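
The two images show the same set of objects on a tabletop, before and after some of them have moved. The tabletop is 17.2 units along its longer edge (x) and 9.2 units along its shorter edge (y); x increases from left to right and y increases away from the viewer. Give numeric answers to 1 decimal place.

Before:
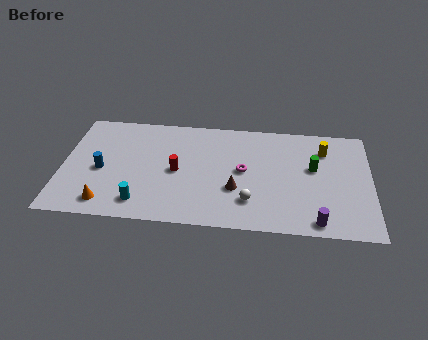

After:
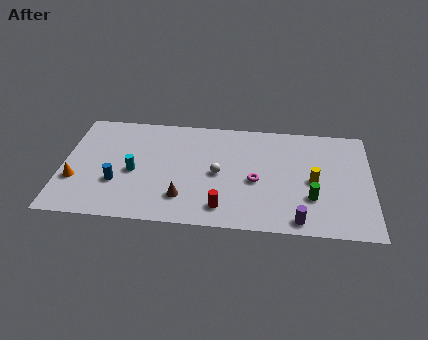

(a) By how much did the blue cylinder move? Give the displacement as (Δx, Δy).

(0.9, -1.0)

The blue cylinder was at about (2.2, 4.1) and moved to about (3.1, 3.1).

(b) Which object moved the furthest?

the red cylinder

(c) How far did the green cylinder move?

2.5

The green cylinder was near (14.0, 5.4) before and (13.9, 2.9) after, so it travelled √(0.1² + 2.5²) ≈ 2.5 units.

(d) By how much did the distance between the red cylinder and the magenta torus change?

-0.7

They were about 3.7 units apart before and 3.0 after — 0.7 units closer together.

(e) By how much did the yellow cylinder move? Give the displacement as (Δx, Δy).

(-0.6, -2.7)

From the two frames, the yellow cylinder sits at roughly (14.6, 7.0) before and (14.0, 4.3) after.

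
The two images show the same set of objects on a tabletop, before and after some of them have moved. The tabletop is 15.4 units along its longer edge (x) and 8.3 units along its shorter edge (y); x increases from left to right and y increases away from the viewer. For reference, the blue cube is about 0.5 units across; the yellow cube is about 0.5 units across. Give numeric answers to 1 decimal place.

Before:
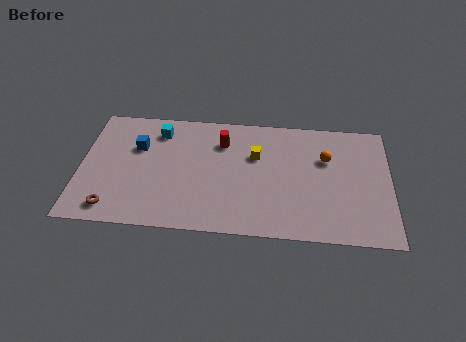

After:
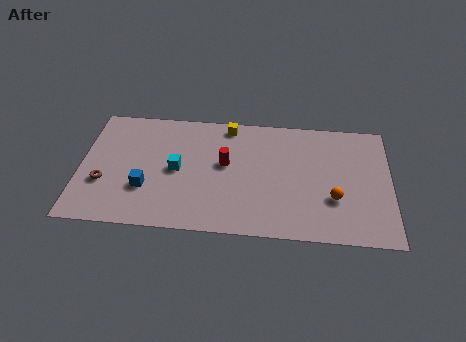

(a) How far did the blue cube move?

2.8

The blue cube was near (2.8, 5.5) before and (3.3, 2.7) after, so it travelled √(0.5² + 2.8²) ≈ 2.8 units.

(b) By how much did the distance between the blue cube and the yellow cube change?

+0.3

Before: roughly 5.9 units apart; after: 6.2. That's 0.3 units further apart.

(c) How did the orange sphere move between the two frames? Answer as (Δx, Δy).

(0.4, -2.7)

The orange sphere was at about (12.2, 5.5) and moved to about (12.6, 2.8).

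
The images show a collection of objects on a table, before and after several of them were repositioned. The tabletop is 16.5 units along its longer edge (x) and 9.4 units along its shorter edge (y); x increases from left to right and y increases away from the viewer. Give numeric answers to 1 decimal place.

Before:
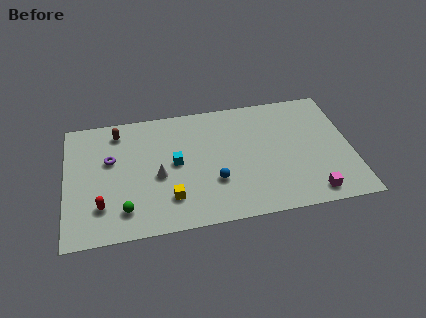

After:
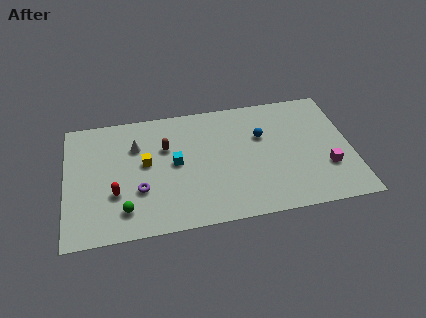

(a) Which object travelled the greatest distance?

the blue sphere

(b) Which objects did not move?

the green sphere and the cyan cube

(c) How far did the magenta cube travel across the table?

2.1

From (14.0, 1.2) to (15.0, 3.0), the magenta cube covered √(1.0² + 1.8²) ≈ 2.1 units.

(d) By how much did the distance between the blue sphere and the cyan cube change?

+2.4

Before: roughly 2.8 units apart; after: 5.2. That's 2.4 units further apart.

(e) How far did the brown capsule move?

3.2

The brown capsule moved from about (3.1, 7.9) to (5.8, 6.2), a distance of √(2.7² + 1.7²) ≈ 3.2.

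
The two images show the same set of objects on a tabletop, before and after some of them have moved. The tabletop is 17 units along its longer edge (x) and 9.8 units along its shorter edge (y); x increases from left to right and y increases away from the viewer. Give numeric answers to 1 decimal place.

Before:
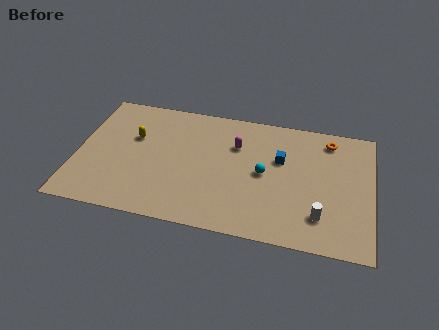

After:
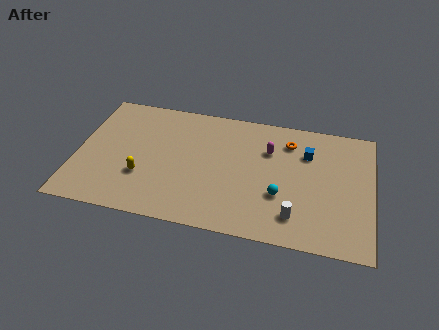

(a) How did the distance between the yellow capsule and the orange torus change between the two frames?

-2.0

They were about 11.4 units apart before and 9.4 after — 2.0 units closer together.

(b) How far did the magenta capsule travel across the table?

1.9

The magenta capsule was near (9.1, 6.8) before and (11.0, 6.8) after, so it travelled √(1.9² + 0.0²) ≈ 1.9 units.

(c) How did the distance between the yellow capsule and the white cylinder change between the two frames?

-2.7

They were about 11.6 units apart before and 8.9 after — 2.7 units closer together.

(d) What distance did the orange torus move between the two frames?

2.4

From (14.4, 8.3) to (12.1, 7.7), the orange torus covered √(2.3² + 0.6²) ≈ 2.4 units.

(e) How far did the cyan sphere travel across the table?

1.8

From (10.8, 4.9) to (11.8, 3.4), the cyan sphere covered √(1.0² + 1.5²) ≈ 1.8 units.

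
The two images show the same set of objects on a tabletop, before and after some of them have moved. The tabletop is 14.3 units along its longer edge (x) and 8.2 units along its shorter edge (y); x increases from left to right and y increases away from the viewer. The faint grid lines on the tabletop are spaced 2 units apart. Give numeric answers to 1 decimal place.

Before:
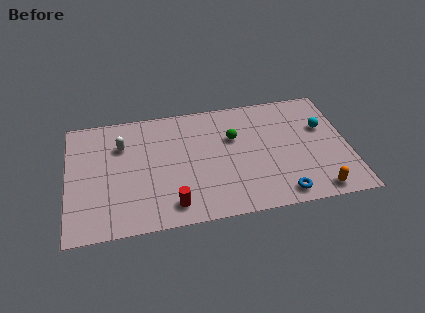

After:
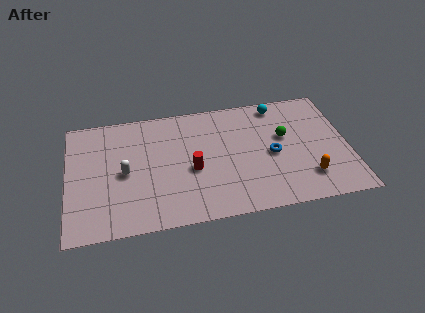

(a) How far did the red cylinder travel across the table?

2.5

The red cylinder moved from about (5.2, 1.3) to (6.3, 3.5), a distance of √(1.1² + 2.2²) ≈ 2.5.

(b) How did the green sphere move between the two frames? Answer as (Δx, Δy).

(2.6, -0.4)

From the two frames, the green sphere sits at roughly (8.5, 5.3) before and (11.1, 4.9) after.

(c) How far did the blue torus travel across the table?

2.8

The blue torus moved from about (10.7, 1.0) to (10.4, 3.8), a distance of √(0.3² + 2.8²) ≈ 2.8.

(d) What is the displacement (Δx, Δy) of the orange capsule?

(-0.4, 1.0)

The orange capsule was at about (12.5, 0.9) and moved to about (12.1, 1.9).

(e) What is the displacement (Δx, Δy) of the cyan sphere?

(-2.2, 2.0)

The cyan sphere was at about (13.1, 5.2) and moved to about (10.9, 7.2).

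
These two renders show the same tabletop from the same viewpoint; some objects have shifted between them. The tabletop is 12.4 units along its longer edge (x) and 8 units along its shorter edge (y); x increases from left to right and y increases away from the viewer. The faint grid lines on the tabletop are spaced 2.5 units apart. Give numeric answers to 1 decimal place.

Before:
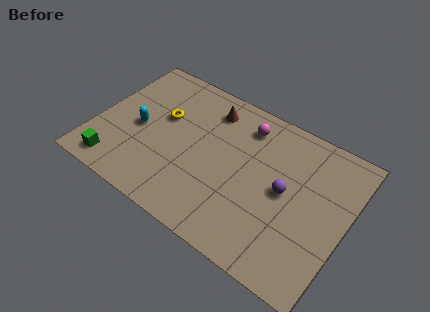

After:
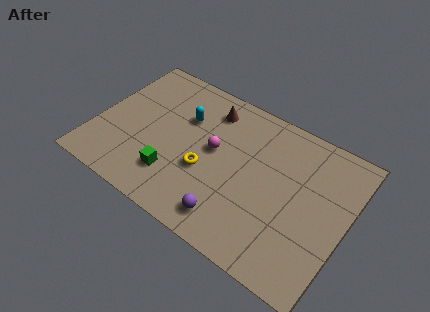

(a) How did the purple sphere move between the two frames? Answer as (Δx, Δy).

(-2.2, -2.8)

The purple sphere started near (9.4, 4.1) and ended near (7.2, 1.3).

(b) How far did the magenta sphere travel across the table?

2.4

The magenta sphere was near (7.0, 6.5) before and (5.8, 4.4) after, so it travelled √(1.2² + 2.1²) ≈ 2.4 units.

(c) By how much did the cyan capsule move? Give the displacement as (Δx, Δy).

(2.0, 1.7)

The cyan capsule was at about (2.1, 3.7) and moved to about (4.1, 5.4).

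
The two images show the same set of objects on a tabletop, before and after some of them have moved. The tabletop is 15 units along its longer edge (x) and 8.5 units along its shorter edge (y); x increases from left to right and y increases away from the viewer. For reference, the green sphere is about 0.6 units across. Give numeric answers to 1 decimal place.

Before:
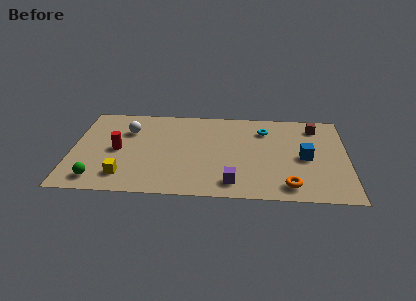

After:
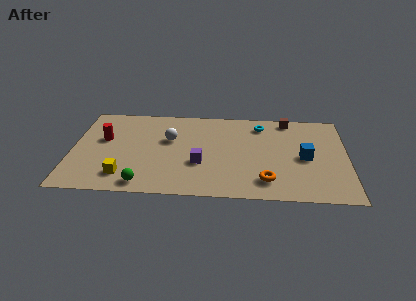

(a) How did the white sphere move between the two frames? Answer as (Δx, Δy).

(2.3, -0.7)

The white sphere started near (3.0, 6.0) and ended near (5.3, 5.3).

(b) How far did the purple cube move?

2.5

The purple cube moved from about (8.8, 1.4) to (7.0, 3.1), a distance of √(1.8² + 1.7²) ≈ 2.5.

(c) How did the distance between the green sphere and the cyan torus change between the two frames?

-1.7

Before: roughly 10.4 units apart; after: 8.7. That's 1.7 units closer together.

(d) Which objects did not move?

the blue cube and the yellow cube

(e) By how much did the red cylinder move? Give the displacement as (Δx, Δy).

(-0.8, 1.0)

The red cylinder started near (2.5, 4.1) and ended near (1.7, 5.1).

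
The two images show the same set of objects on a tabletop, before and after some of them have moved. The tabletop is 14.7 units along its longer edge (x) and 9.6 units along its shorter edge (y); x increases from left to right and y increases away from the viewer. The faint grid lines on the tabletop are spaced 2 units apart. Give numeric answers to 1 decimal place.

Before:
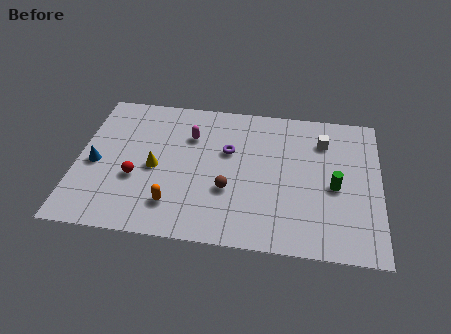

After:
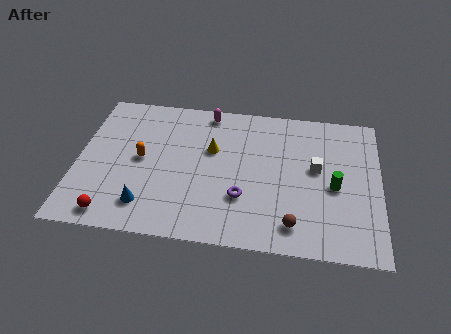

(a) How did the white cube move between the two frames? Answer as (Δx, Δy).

(-0.3, -1.9)

The white cube started near (11.9, 7.3) and ended near (11.6, 5.4).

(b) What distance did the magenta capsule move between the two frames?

2.0

The magenta capsule was near (5.4, 6.8) before and (6.2, 8.6) after, so it travelled √(0.8² + 1.8²) ≈ 2.0 units.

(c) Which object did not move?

the green cylinder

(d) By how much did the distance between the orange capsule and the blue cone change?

-1.5

Before: roughly 4.5 units apart; after: 3.0. That's 1.5 units closer together.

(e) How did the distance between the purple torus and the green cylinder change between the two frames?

-0.9

The distance was about 5.5 in the first image and 4.6 in the second, so they moved 0.9 units closer together.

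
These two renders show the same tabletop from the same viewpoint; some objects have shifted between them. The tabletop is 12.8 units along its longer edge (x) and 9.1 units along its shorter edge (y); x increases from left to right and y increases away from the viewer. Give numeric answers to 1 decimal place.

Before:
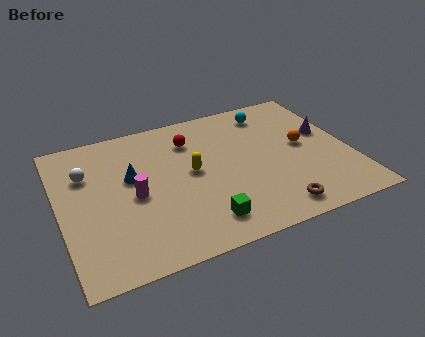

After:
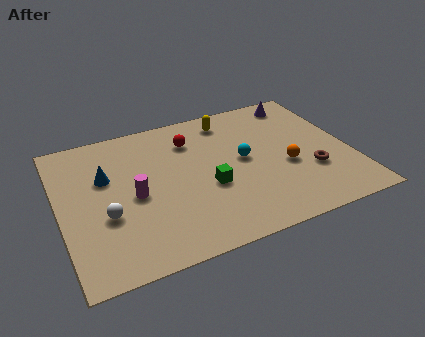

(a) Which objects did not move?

the red sphere and the magenta cylinder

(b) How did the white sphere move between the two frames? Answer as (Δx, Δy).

(0.6, -2.9)

The white sphere started near (1.3, 6.3) and ended near (1.9, 3.4).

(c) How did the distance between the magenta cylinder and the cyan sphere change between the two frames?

-2.4

They were about 7.3 units apart before and 4.9 after — 2.4 units closer together.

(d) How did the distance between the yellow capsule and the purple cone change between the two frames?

-2.8

They were about 6.1 units apart before and 3.3 after — 2.8 units closer together.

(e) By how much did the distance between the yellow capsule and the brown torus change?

+0.8

They were about 4.8 units apart before and 5.6 after — 0.8 units further apart.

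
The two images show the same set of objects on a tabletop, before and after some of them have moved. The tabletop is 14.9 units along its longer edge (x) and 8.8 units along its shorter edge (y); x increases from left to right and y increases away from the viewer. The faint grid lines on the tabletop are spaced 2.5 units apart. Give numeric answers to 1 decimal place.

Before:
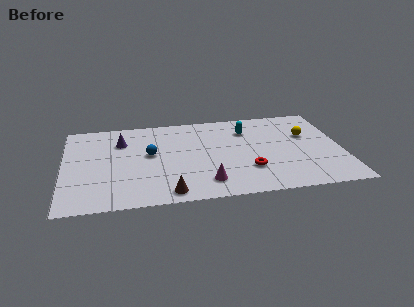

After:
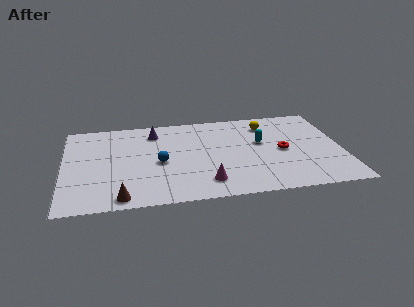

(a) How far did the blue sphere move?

1.0

The blue sphere was near (4.6, 4.9) before and (5.1, 4.0) after, so it travelled √(0.5² + 0.9²) ≈ 1.0 units.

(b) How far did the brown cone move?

2.5

The brown cone moved from about (5.5, 1.0) to (3.0, 0.9), a distance of √(2.5² + 0.1²) ≈ 2.5.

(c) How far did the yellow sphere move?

2.5

The yellow sphere moved from about (13.1, 5.6) to (11.0, 7.0), a distance of √(2.1² + 1.4²) ≈ 2.5.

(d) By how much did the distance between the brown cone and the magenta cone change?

+2.5

The distance was about 2.1 in the first image and 4.6 in the second, so they moved 2.5 units further apart.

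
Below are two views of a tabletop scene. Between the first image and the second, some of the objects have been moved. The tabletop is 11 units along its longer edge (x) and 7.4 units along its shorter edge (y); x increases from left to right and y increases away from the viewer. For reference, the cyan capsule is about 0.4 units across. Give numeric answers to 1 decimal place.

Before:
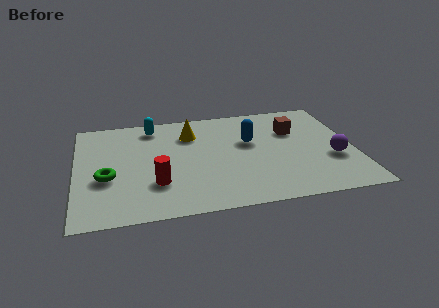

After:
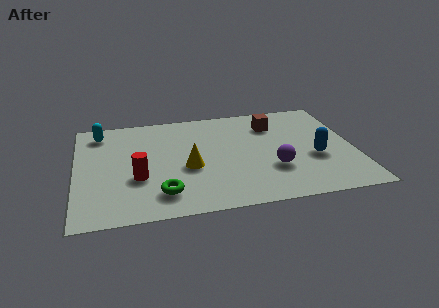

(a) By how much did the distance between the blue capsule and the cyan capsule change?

+4.8

Before: roughly 4.2 units apart; after: 9.0. That's 4.8 units further apart.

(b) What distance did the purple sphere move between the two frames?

2.4

The purple sphere was near (10.1, 2.7) before and (7.7, 2.4) after, so it travelled √(2.4² + 0.3²) ≈ 2.4 units.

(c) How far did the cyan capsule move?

2.1

The cyan capsule was near (3.1, 6.3) before and (1.0, 6.2) after, so it travelled √(2.1² + 0.1²) ≈ 2.1 units.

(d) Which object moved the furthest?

the blue capsule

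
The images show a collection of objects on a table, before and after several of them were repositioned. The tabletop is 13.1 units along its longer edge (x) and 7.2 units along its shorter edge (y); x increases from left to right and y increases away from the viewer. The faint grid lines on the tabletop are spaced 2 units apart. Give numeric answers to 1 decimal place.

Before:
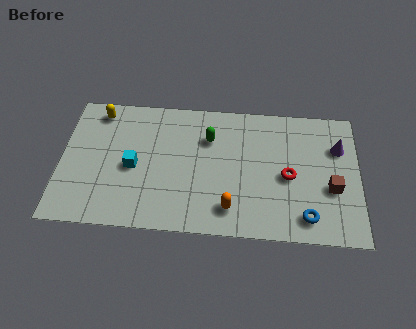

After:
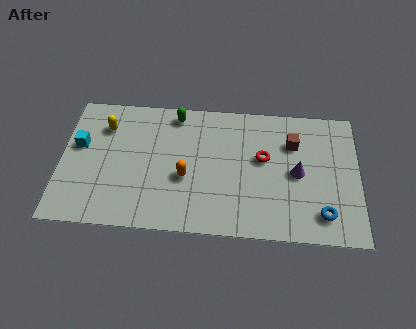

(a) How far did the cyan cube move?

2.6

The cyan cube moved from about (3.2, 3.3) to (0.8, 4.3), a distance of √(2.4² + 1.0²) ≈ 2.6.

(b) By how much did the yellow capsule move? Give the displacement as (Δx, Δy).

(0.3, -0.8)

The yellow capsule was at about (1.6, 6.2) and moved to about (1.9, 5.4).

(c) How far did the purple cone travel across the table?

2.3

The purple cone was near (12.2, 5.0) before and (10.4, 3.5) after, so it travelled √(1.8² + 1.5²) ≈ 2.3 units.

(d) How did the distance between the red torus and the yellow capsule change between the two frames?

-1.8

Before: roughly 8.9 units apart; after: 7.1. That's 1.8 units closer together.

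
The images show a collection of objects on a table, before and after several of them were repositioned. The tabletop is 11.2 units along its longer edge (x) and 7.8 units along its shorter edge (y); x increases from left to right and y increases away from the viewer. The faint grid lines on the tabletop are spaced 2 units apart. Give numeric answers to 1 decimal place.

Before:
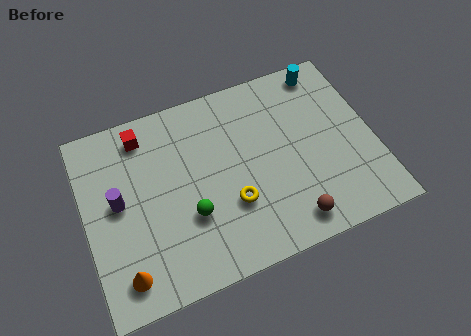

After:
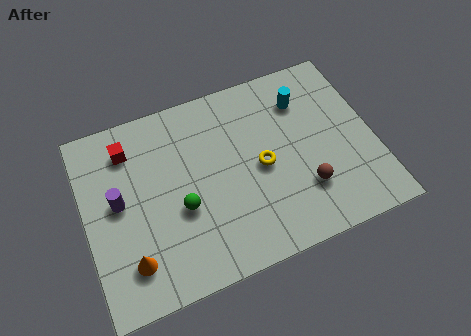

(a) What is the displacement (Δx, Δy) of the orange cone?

(0.3, 0.4)

The orange cone was at about (1.2, 1.3) and moved to about (1.5, 1.7).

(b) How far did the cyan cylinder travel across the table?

1.4

The cyan cylinder moved from about (9.7, 6.9) to (8.7, 5.9), a distance of √(1.0² + 1.0²) ≈ 1.4.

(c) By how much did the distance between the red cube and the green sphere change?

-0.6

The distance was about 4.1 in the first image and 3.5 in the second, so they moved 0.6 units closer together.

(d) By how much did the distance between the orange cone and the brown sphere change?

+0.4

The distance was about 6.4 in the first image and 6.8 in the second, so they moved 0.4 units further apart.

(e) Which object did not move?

the purple cylinder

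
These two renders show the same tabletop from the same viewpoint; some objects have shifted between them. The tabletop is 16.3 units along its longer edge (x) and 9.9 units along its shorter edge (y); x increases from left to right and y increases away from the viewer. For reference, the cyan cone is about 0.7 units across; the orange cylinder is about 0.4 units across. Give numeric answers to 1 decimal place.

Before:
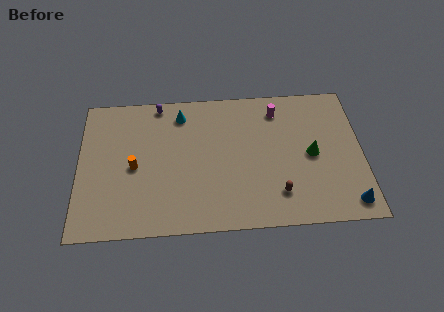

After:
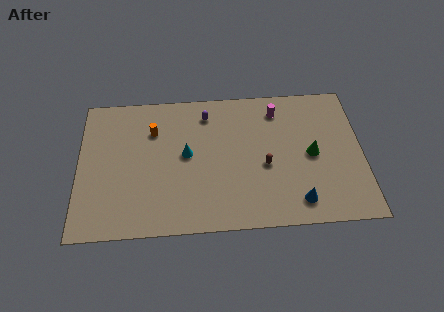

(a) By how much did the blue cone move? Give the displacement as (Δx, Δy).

(-2.9, 0.3)

The blue cone was at about (15.4, 1.3) and moved to about (12.5, 1.6).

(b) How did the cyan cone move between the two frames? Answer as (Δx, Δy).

(0.3, -2.9)

The cyan cone was at about (5.9, 8.2) and moved to about (6.2, 5.3).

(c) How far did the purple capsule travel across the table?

2.9

The purple capsule moved from about (4.6, 9.0) to (7.4, 8.1), a distance of √(2.8² + 0.9²) ≈ 2.9.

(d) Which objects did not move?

the magenta cylinder and the green cone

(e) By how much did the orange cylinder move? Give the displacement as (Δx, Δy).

(1.1, 2.5)

The orange cylinder started near (3.2, 4.6) and ended near (4.3, 7.1).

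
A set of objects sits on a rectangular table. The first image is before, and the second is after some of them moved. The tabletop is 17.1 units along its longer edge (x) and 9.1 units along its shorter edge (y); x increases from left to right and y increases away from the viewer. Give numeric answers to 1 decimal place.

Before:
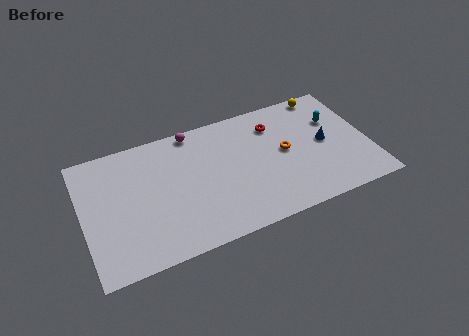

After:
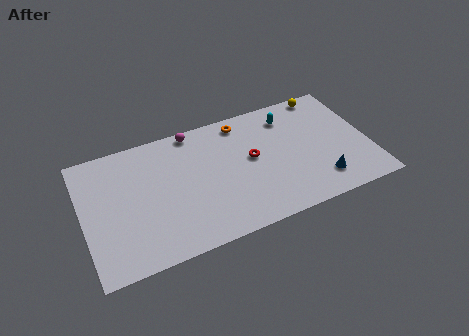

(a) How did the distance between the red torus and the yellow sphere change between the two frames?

+2.4

The distance was about 3.5 in the first image and 5.9 in the second, so they moved 2.4 units further apart.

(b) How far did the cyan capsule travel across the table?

3.0

The cyan capsule was near (15.3, 6.1) before and (12.6, 7.3) after, so it travelled √(2.7² + 1.2²) ≈ 3.0 units.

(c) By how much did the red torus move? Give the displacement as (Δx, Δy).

(-1.6, -2.0)

From the two frames, the red torus sits at roughly (11.7, 7.0) before and (10.1, 5.0) after.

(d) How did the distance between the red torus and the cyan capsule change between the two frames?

-0.3

The distance was about 3.7 in the first image and 3.4 in the second, so they moved 0.3 units closer together.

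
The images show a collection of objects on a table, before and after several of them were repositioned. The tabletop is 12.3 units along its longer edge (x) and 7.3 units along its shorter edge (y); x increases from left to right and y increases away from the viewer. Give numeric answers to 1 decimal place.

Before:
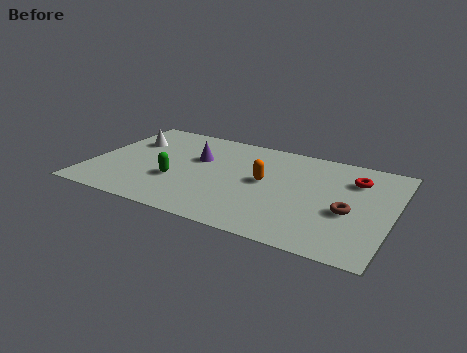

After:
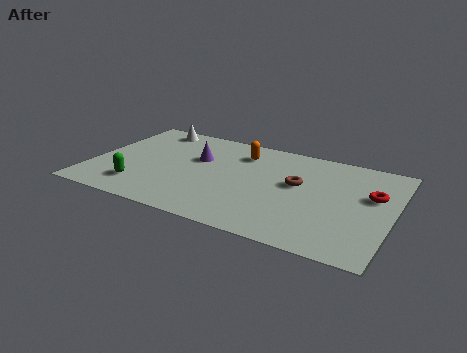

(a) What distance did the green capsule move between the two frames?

1.7

The green capsule was near (3.6, 2.6) before and (2.2, 1.6) after, so it travelled √(1.4² + 1.0²) ≈ 1.7 units.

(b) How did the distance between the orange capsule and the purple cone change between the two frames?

-1.0

The distance was about 3.0 in the first image and 2.0 in the second, so they moved 1.0 units closer together.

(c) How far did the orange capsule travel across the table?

2.2

The orange capsule moved from about (7.1, 3.9) to (5.9, 5.7), a distance of √(1.2² + 1.8²) ≈ 2.2.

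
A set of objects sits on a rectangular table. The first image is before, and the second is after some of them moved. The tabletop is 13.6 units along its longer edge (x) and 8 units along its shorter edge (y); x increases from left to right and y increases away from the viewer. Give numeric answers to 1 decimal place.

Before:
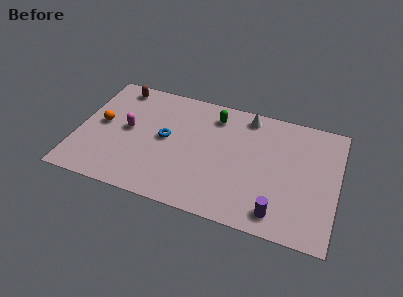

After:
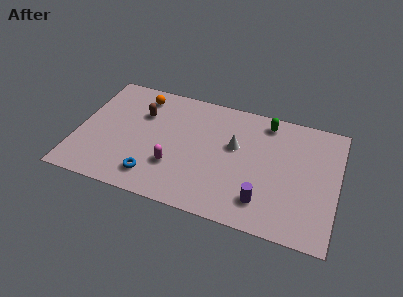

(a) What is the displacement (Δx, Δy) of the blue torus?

(-0.4, -2.7)

The blue torus was at about (4.6, 4.2) and moved to about (4.2, 1.5).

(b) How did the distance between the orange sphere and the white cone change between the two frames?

-2.5

Before: roughly 8.0 units apart; after: 5.5. That's 2.5 units closer together.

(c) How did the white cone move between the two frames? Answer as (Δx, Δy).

(-0.5, -2.2)

The white cone started near (8.7, 7.0) and ended near (8.2, 4.8).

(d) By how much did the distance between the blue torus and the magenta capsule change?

-0.6

The distance was about 2.0 in the first image and 1.4 in the second, so they moved 0.6 units closer together.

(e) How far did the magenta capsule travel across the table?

3.1

The magenta capsule moved from about (2.6, 4.2) to (5.2, 2.5), a distance of √(2.6² + 1.7²) ≈ 3.1.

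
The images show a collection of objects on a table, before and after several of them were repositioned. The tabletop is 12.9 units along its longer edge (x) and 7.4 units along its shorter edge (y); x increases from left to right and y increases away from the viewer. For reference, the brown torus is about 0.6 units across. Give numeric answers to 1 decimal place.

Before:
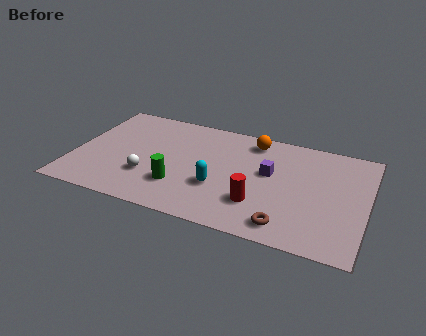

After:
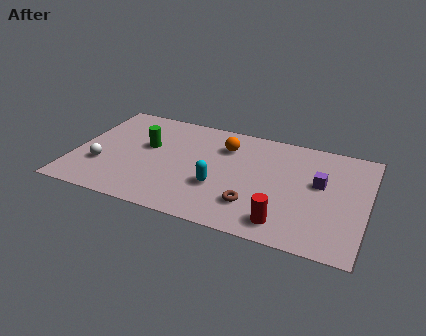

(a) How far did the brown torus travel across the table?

1.7

The brown torus was near (9.6, 1.1) before and (8.1, 1.9) after, so it travelled √(1.5² + 0.8²) ≈ 1.7 units.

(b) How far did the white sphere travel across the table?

2.1

The white sphere was near (3.4, 2.3) before and (1.3, 2.4) after, so it travelled √(2.1² + 0.1²) ≈ 2.1 units.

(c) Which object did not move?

the cyan capsule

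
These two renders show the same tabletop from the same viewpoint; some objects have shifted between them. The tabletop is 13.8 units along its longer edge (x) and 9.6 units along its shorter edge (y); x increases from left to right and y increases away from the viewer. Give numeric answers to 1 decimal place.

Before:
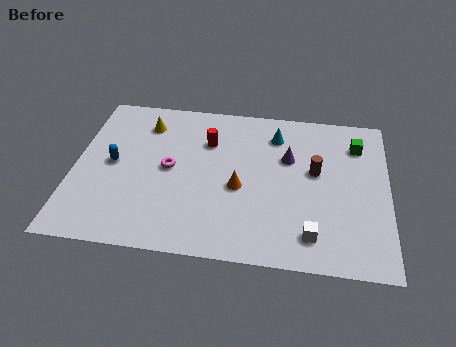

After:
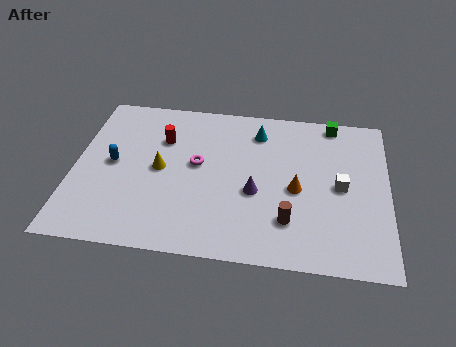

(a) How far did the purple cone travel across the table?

2.7

The purple cone moved from about (9.4, 6.2) to (8.0, 3.9), a distance of √(1.4² + 2.3²) ≈ 2.7.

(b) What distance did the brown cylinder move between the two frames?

3.3

The brown cylinder moved from about (10.6, 5.5) to (9.5, 2.4), a distance of √(1.1² + 3.1²) ≈ 3.3.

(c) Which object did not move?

the blue capsule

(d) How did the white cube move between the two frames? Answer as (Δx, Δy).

(1.2, 3.0)

The white cube was at about (10.5, 1.7) and moved to about (11.7, 4.7).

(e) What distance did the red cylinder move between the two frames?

2.0

From (5.8, 6.8) to (3.8, 6.7), the red cylinder covered √(2.0² + 0.1²) ≈ 2.0 units.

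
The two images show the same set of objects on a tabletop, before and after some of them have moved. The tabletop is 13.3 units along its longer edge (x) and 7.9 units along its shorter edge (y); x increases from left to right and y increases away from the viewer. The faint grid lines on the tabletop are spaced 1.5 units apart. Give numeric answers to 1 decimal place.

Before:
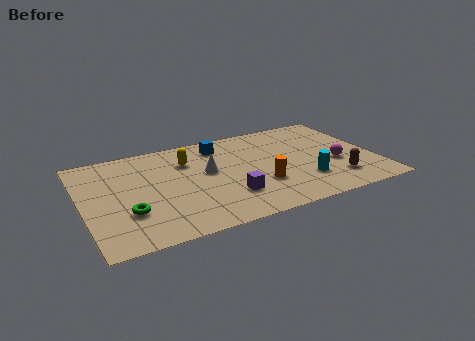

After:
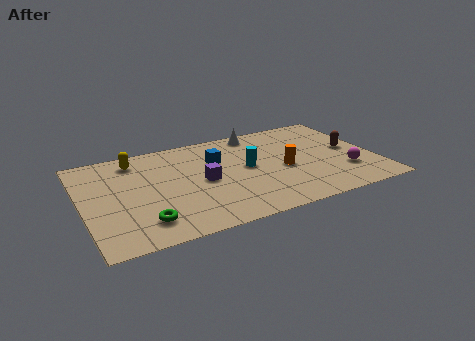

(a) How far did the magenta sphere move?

0.9

From (11.5, 3.1) to (11.8, 2.3), the magenta sphere covered √(0.3² + 0.8²) ≈ 0.9 units.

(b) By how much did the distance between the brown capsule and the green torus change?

+0.7

The distance was about 9.4 in the first image and 10.1 in the second, so they moved 0.7 units further apart.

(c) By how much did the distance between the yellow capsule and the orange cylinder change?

+2.9

The distance was about 4.3 in the first image and 7.2 in the second, so they moved 2.9 units further apart.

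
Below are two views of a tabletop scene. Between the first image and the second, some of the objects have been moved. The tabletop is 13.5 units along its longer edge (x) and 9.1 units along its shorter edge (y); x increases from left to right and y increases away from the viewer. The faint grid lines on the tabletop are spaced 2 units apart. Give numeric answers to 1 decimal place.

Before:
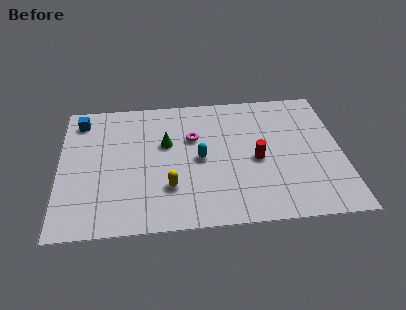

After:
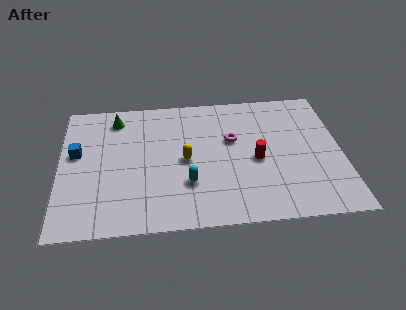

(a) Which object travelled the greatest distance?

the green cone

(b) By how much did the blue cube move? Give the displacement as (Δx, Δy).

(-0.2, -2.3)

From the two frames, the blue cube sits at roughly (1.0, 7.6) before and (0.8, 5.3) after.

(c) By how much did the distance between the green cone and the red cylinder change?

+3.0

Before: roughly 4.6 units apart; after: 7.6. That's 3.0 units further apart.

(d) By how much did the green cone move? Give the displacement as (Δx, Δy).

(-2.4, 2.0)

The green cone was at about (5.1, 5.6) and moved to about (2.7, 7.6).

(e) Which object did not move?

the red cylinder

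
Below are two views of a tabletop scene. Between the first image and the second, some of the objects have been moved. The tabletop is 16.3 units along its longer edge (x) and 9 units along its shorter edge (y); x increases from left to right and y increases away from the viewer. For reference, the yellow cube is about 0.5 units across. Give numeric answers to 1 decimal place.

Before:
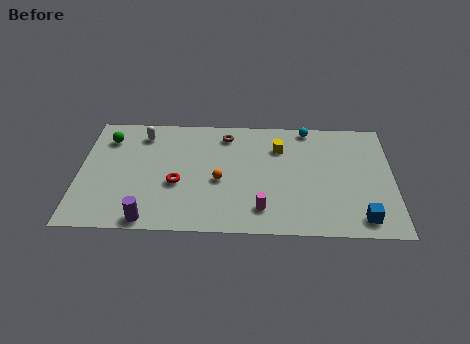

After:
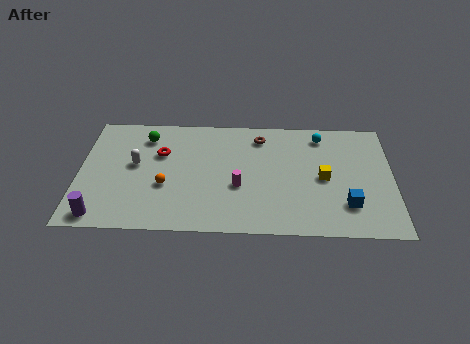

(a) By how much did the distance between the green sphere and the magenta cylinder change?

-3.5

They were about 9.6 units apart before and 6.1 after — 3.5 units closer together.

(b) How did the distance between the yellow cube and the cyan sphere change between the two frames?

+1.1

Before: roughly 2.2 units apart; after: 3.3. That's 1.1 units further apart.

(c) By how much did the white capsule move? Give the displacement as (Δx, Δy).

(-0.3, -2.4)

The white capsule was at about (3.2, 7.4) and moved to about (2.9, 5.0).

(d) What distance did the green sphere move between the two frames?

2.0

The green sphere moved from about (1.4, 7.0) to (3.4, 7.2), a distance of √(2.0² + 0.2²) ≈ 2.0.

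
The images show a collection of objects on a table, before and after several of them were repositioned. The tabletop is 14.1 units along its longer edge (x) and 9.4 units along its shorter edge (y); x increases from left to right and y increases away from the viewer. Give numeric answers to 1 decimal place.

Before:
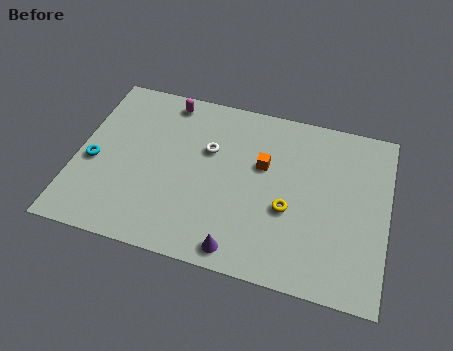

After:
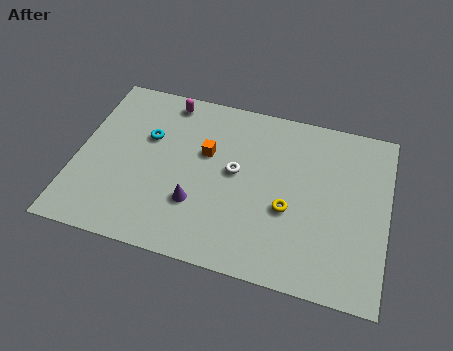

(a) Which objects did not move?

the yellow torus and the magenta capsule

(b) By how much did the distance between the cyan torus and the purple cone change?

-3.5

They were about 7.5 units apart before and 4.0 after — 3.5 units closer together.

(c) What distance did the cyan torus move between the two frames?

3.0

The cyan torus moved from about (0.8, 4.0) to (3.1, 6.0), a distance of √(2.3² + 2.0²) ≈ 3.0.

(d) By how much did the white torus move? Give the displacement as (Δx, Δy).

(1.3, -0.9)

The white torus was at about (5.9, 6.0) and moved to about (7.2, 5.1).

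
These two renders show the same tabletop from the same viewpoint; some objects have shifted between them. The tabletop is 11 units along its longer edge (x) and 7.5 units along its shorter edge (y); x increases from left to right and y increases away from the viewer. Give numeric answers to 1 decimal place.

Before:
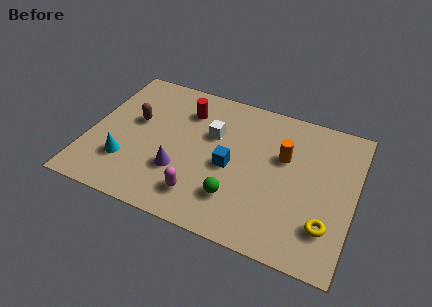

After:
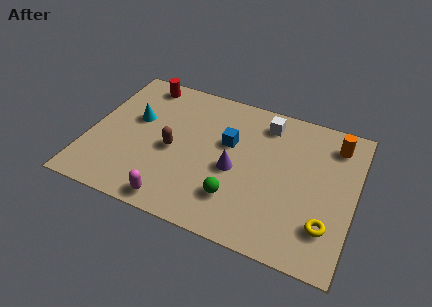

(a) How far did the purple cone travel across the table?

2.4

The purple cone moved from about (3.9, 2.4) to (6.1, 3.3), a distance of √(2.2² + 0.9²) ≈ 2.4.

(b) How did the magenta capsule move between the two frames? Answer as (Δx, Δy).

(-1.0, -0.7)

From the two frames, the magenta capsule sits at roughly (4.9, 1.5) before and (3.9, 0.8) after.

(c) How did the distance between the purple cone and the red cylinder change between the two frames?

+2.1

The distance was about 3.3 in the first image and 5.4 in the second, so they moved 2.1 units further apart.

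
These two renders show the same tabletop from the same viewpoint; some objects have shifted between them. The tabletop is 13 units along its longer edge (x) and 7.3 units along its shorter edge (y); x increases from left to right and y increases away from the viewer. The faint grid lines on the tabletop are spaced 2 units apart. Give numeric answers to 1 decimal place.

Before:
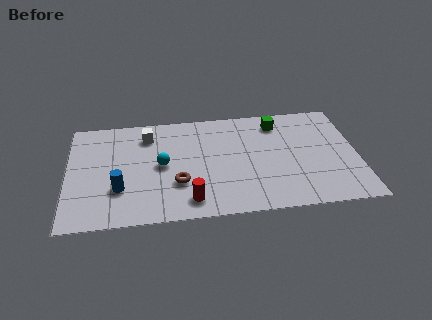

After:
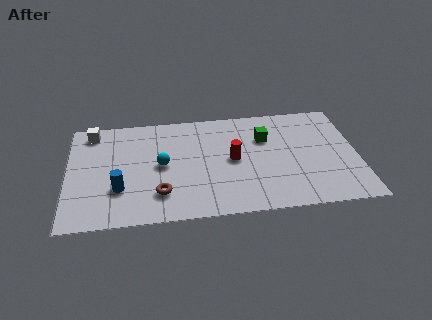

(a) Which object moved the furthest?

the red cylinder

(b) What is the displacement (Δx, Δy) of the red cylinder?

(2.0, 2.5)

From the two frames, the red cylinder sits at roughly (5.4, 1.2) before and (7.4, 3.7) after.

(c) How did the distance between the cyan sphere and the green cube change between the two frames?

-0.9

The distance was about 5.8 in the first image and 4.9 in the second, so they moved 0.9 units closer together.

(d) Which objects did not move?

the cyan sphere and the blue cylinder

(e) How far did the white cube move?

2.5

The white cube moved from about (3.6, 5.8) to (1.1, 6.3), a distance of √(2.5² + 0.5²) ≈ 2.5.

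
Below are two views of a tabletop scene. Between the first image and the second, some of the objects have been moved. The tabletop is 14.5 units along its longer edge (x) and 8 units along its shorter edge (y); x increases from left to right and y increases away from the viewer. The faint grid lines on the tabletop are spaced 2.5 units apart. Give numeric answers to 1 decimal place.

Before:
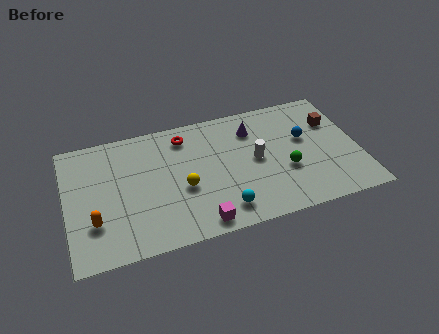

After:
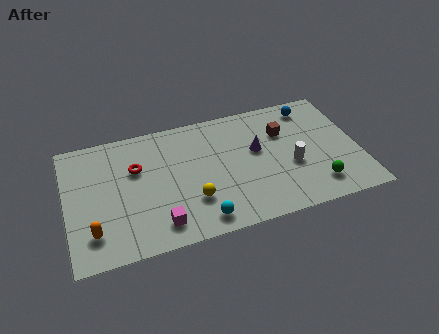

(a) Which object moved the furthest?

the red torus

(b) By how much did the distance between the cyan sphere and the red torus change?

-0.4

Before: roughly 5.4 units apart; after: 5.0. That's 0.4 units closer together.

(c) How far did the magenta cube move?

2.0

The magenta cube was near (6.3, 0.9) before and (4.4, 1.4) after, so it travelled √(1.9² + 0.5²) ≈ 2.0 units.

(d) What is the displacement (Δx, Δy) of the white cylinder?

(1.7, -0.9)

The white cylinder was at about (9.4, 4.1) and moved to about (11.1, 3.2).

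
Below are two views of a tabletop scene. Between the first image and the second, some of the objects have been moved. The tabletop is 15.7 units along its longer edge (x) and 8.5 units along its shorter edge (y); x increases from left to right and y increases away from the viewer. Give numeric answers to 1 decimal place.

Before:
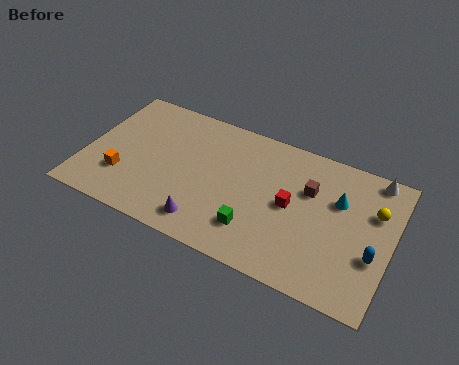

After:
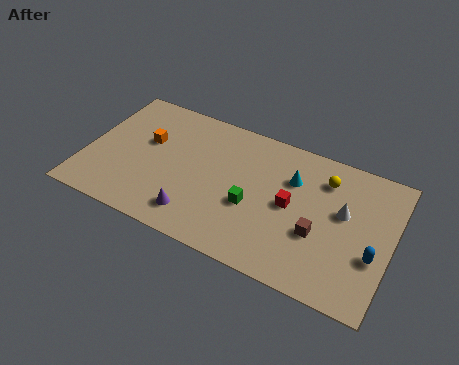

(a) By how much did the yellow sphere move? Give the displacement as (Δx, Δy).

(-2.6, 0.9)

The yellow sphere was at about (14.7, 5.7) and moved to about (12.1, 6.6).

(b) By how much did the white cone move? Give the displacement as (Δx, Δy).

(-1.3, -2.7)

From the two frames, the white cone sits at roughly (14.5, 7.7) before and (13.2, 5.0) after.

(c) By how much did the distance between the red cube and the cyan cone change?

-1.0

The distance was about 2.6 in the first image and 1.6 in the second, so they moved 1.0 units closer together.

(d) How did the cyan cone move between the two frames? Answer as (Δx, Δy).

(-2.4, 0.3)

The cyan cone was at about (12.9, 5.6) and moved to about (10.5, 5.9).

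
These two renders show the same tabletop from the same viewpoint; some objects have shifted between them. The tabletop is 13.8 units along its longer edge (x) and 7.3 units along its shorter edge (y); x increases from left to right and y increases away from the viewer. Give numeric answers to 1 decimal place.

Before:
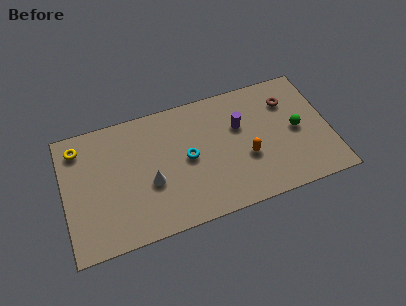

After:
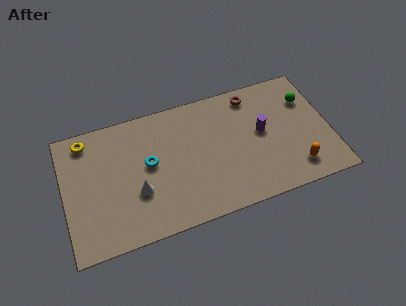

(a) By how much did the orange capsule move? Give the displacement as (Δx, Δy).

(2.4, -1.4)

From the two frames, the orange capsule sits at roughly (9.4, 2.8) before and (11.8, 1.4) after.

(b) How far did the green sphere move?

1.7

From (12.1, 3.6) to (12.8, 5.2), the green sphere covered √(0.7² + 1.6²) ≈ 1.7 units.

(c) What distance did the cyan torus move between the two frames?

2.0

The cyan torus moved from about (6.4, 3.7) to (4.4, 4.0), a distance of √(2.0² + 0.3²) ≈ 2.0.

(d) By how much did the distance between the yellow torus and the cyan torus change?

-2.1

The distance was about 6.0 in the first image and 3.9 in the second, so they moved 2.1 units closer together.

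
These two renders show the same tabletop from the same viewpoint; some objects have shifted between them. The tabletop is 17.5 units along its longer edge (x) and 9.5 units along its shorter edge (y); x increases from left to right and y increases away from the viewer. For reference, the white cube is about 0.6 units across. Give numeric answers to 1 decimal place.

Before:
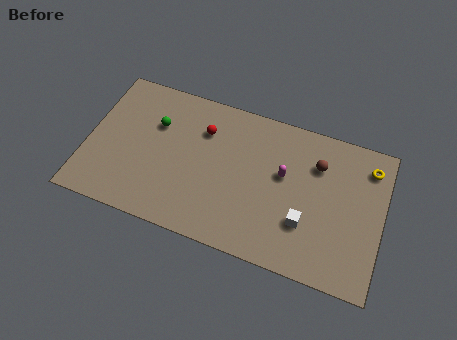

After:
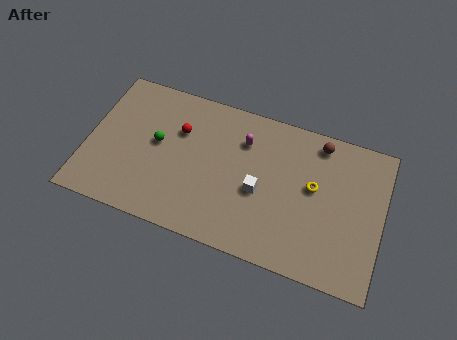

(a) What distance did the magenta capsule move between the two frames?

2.9

The magenta capsule was near (11.6, 5.6) before and (9.1, 7.0) after, so it travelled √(2.5² + 1.4²) ≈ 2.9 units.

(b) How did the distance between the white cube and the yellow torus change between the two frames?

-2.4

They were about 5.8 units apart before and 3.4 after — 2.4 units closer together.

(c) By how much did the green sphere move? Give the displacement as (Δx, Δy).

(0.2, -1.2)

The green sphere started near (3.9, 6.4) and ended near (4.1, 5.2).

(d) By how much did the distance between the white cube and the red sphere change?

-2.0

They were about 7.5 units apart before and 5.5 after — 2.0 units closer together.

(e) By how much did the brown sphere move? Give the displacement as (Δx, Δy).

(0.0, 1.4)

The brown sphere was at about (13.5, 6.9) and moved to about (13.5, 8.3).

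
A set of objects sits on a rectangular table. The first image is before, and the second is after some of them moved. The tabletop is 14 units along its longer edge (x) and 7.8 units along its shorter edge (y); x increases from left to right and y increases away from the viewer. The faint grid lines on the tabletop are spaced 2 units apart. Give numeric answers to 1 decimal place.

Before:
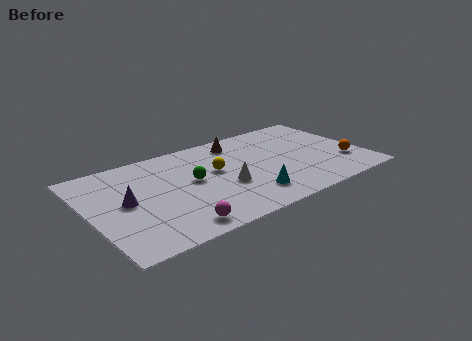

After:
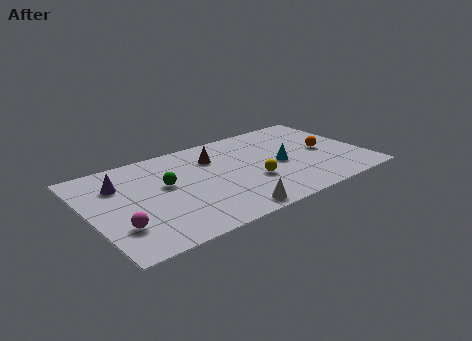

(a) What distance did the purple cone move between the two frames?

1.6

The purple cone moved from about (1.8, 4.0) to (1.7, 5.6), a distance of √(0.1² + 1.6²) ≈ 1.6.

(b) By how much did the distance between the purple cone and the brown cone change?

-1.8

The distance was about 6.7 in the first image and 4.9 in the second, so they moved 1.8 units closer together.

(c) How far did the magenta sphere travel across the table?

2.9

The magenta sphere was near (3.8, 1.0) before and (1.2, 2.2) after, so it travelled √(2.6² + 1.2²) ≈ 2.9 units.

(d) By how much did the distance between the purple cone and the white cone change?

+1.8

They were about 5.0 units apart before and 6.8 after — 1.8 units further apart.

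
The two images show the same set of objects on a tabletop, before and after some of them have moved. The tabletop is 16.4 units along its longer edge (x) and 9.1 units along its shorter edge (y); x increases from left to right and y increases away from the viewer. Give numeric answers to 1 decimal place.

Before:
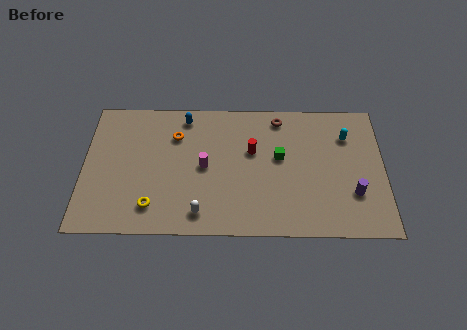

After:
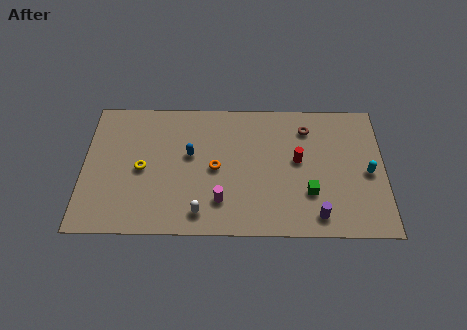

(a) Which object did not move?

the white capsule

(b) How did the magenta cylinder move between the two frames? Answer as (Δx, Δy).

(0.9, -2.3)

From the two frames, the magenta cylinder sits at roughly (6.6, 4.5) before and (7.5, 2.2) after.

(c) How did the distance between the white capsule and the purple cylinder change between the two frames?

-2.1

They were about 8.4 units apart before and 6.3 after — 2.1 units closer together.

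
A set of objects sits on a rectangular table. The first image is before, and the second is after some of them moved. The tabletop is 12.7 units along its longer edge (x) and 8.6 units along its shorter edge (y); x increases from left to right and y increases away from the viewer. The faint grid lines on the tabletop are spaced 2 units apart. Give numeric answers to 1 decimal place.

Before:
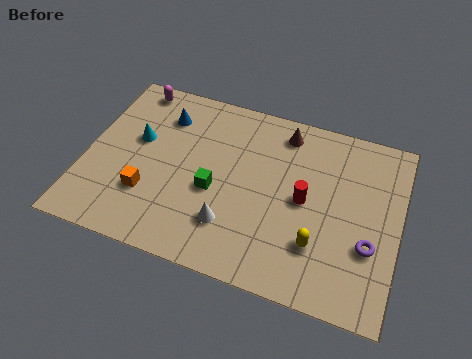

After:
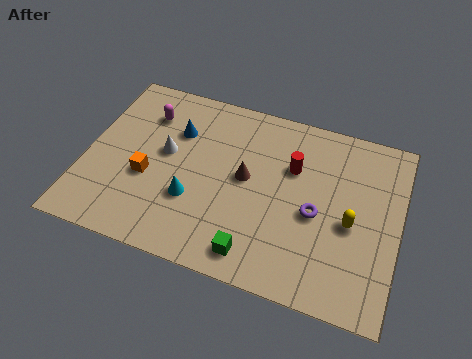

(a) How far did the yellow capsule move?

1.8

From (9.6, 2.4) to (10.8, 3.8), the yellow capsule covered √(1.2² + 1.4²) ≈ 1.8 units.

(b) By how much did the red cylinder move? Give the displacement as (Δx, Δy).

(-0.6, 1.4)

From the two frames, the red cylinder sits at roughly (8.9, 4.3) before and (8.3, 5.7) after.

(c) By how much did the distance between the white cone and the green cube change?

+3.8

Before: roughly 1.6 units apart; after: 5.4. That's 3.8 units further apart.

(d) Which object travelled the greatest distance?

the white cone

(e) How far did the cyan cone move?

3.3

From (2.0, 5.1) to (4.5, 2.9), the cyan cone covered √(2.5² + 2.2²) ≈ 3.3 units.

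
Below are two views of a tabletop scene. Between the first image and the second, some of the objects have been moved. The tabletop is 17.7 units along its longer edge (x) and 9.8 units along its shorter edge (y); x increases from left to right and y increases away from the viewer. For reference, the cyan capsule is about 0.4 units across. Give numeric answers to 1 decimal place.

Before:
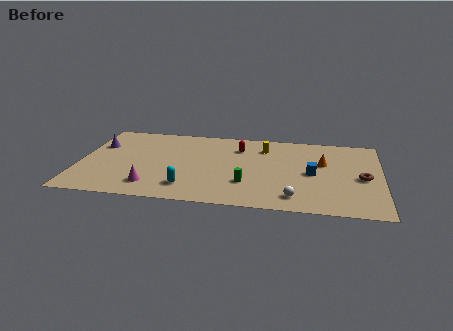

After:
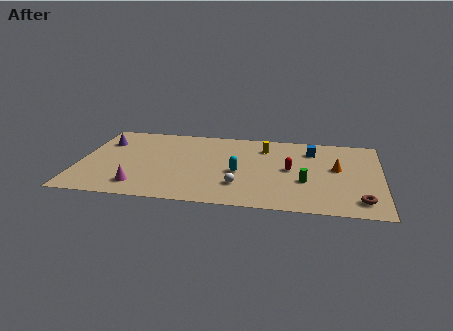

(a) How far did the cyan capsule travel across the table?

3.6

From (6.5, 2.0) to (9.4, 4.2), the cyan capsule covered √(2.9² + 2.2²) ≈ 3.6 units.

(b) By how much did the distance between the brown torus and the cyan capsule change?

-2.9

Before: roughly 10.4 units apart; after: 7.5. That's 2.9 units closer together.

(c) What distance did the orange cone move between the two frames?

1.0

From (14.3, 6.1) to (15.1, 5.5), the orange cone covered √(0.8² + 0.6²) ≈ 1.0 units.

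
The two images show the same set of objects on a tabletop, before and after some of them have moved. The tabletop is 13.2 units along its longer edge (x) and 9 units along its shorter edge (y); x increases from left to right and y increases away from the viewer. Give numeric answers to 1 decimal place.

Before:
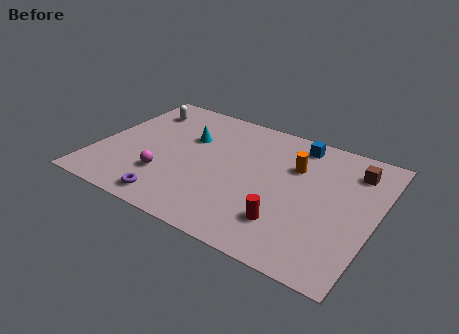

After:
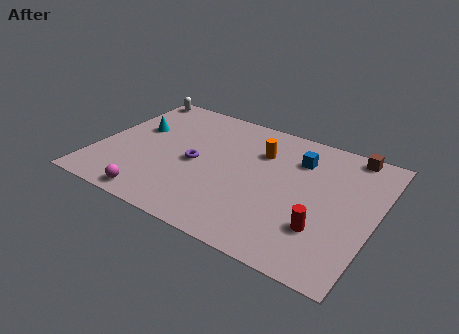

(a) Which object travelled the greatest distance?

the purple torus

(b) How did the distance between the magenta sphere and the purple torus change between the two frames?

+2.0

They were about 1.6 units apart before and 3.6 after — 2.0 units further apart.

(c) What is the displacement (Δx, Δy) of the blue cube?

(0.2, -1.1)

The blue cube was at about (9.1, 7.8) and moved to about (9.3, 6.7).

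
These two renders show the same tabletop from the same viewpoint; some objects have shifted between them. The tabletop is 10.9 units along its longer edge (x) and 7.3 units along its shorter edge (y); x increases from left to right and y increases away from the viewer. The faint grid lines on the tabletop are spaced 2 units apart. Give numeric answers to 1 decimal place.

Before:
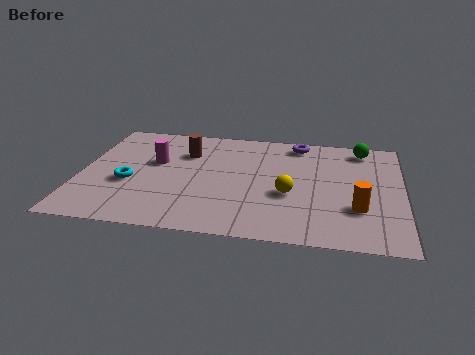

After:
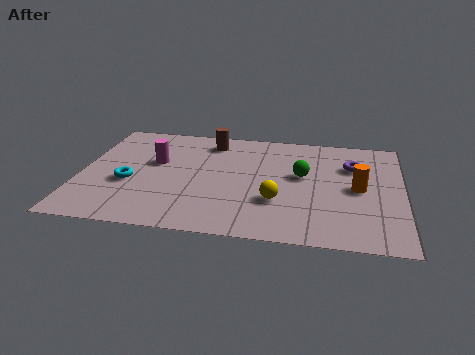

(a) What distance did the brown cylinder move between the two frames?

1.2

The brown cylinder moved from about (3.5, 5.2) to (4.3, 6.1), a distance of √(0.8² + 0.9²) ≈ 1.2.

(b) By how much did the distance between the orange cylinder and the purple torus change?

-3.1

Before: roughly 4.6 units apart; after: 1.5. That's 3.1 units closer together.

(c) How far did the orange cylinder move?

1.3

The orange cylinder was near (9.4, 2.3) before and (9.4, 3.6) after, so it travelled √(0.0² + 1.3²) ≈ 1.3 units.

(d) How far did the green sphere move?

2.9

The green sphere moved from about (9.5, 6.3) to (7.5, 4.2), a distance of √(2.0² + 2.1²) ≈ 2.9.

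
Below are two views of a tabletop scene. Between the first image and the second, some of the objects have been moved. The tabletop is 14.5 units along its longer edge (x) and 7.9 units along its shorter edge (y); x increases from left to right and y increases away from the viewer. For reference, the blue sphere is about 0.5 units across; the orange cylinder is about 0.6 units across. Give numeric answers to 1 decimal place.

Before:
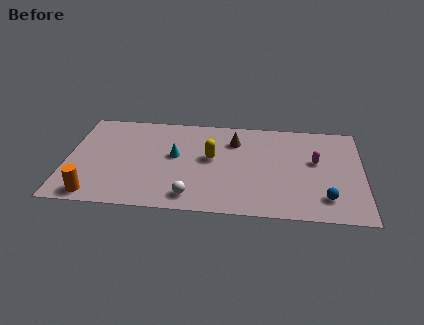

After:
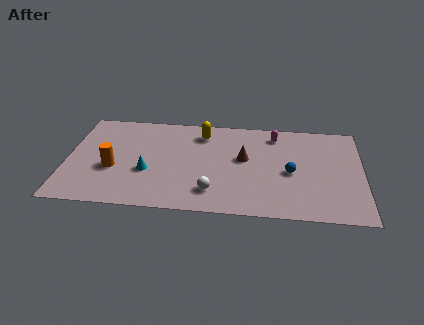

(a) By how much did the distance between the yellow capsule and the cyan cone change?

+2.5

They were about 1.8 units apart before and 4.3 after — 2.5 units further apart.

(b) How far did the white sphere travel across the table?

1.1

From (6.2, 1.2) to (7.2, 1.7), the white sphere covered √(1.0² + 0.5²) ≈ 1.1 units.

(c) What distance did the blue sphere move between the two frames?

2.5

From (12.7, 1.7) to (11.0, 3.6), the blue sphere covered √(1.7² + 1.9²) ≈ 2.5 units.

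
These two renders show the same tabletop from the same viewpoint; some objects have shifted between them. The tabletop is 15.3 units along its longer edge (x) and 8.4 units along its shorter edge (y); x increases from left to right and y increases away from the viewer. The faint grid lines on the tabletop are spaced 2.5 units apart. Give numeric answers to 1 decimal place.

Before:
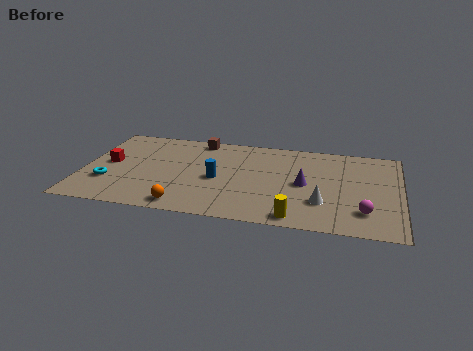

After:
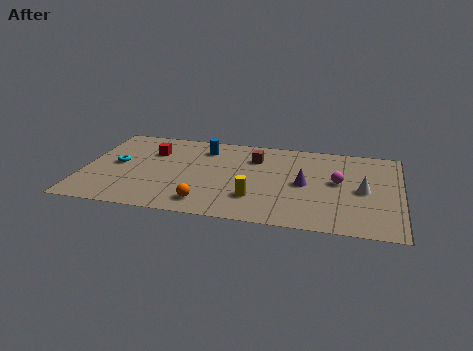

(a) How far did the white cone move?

2.4

The white cone was near (11.6, 2.5) before and (13.5, 4.0) after, so it travelled √(1.9² + 1.5²) ≈ 2.4 units.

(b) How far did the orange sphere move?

1.1

From (5.1, 1.0) to (6.1, 1.4), the orange sphere covered √(1.0² + 0.4²) ≈ 1.1 units.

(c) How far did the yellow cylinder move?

2.4

From (10.4, 0.9) to (8.4, 2.3), the yellow cylinder covered √(2.0² + 1.4²) ≈ 2.4 units.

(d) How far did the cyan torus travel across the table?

1.8

The cyan torus was near (1.3, 2.6) before and (1.6, 4.4) after, so it travelled √(0.3² + 1.8²) ≈ 1.8 units.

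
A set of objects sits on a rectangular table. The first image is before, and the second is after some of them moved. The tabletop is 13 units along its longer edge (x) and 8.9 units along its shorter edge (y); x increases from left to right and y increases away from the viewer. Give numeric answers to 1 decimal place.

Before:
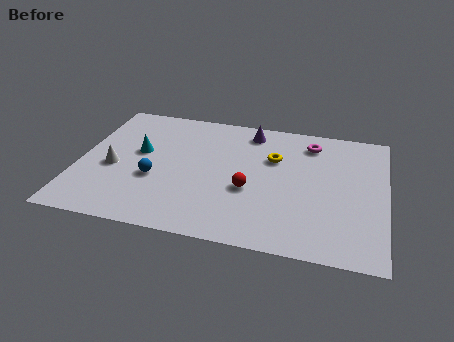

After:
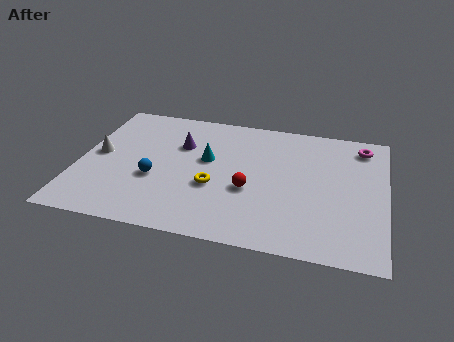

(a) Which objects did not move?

the red sphere and the blue sphere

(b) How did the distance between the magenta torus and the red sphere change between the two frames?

+1.6

The distance was about 4.5 in the first image and 6.1 in the second, so they moved 1.6 units further apart.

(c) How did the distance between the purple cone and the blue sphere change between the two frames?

-2.9

Before: roughly 5.7 units apart; after: 2.8. That's 2.9 units closer together.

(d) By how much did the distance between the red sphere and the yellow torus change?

-1.1

They were about 2.6 units apart before and 1.5 after — 1.1 units closer together.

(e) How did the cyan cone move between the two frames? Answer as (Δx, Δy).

(2.9, 0.1)

The cyan cone started near (2.5, 5.1) and ended near (5.4, 5.2).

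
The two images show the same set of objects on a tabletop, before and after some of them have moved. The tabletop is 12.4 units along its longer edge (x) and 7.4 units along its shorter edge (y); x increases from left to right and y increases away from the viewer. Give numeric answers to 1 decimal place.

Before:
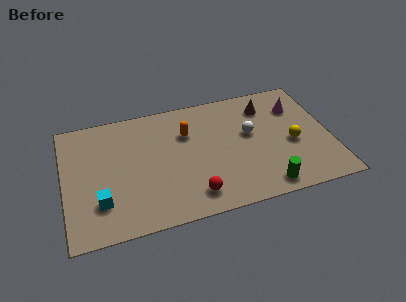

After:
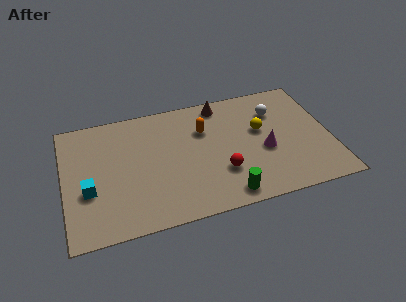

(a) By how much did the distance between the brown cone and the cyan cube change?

-1.5

Before: roughly 8.9 units apart; after: 7.4. That's 1.5 units closer together.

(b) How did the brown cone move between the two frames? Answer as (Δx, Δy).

(-2.1, 0.7)

From the two frames, the brown cone sits at roughly (9.6, 5.8) before and (7.5, 6.5) after.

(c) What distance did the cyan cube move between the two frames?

0.9

The cyan cube was near (1.6, 2.0) before and (1.1, 2.8) after, so it travelled √(0.5² + 0.8²) ≈ 0.9 units.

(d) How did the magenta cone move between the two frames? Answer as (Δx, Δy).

(-1.7, -2.3)

The magenta cone started near (11.0, 5.4) and ended near (9.3, 3.1).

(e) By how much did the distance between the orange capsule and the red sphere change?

-0.9

They were about 3.8 units apart before and 2.9 after — 0.9 units closer together.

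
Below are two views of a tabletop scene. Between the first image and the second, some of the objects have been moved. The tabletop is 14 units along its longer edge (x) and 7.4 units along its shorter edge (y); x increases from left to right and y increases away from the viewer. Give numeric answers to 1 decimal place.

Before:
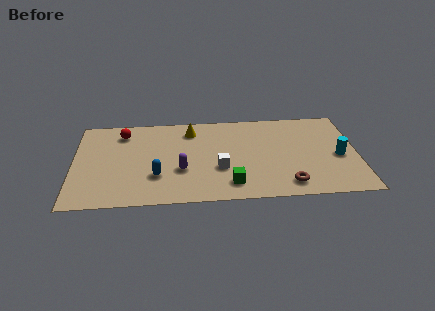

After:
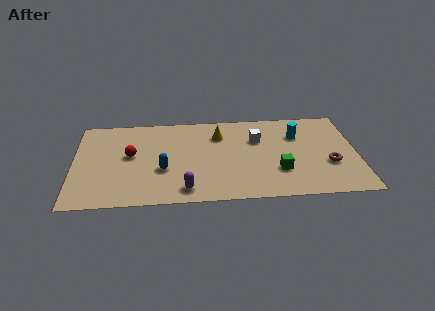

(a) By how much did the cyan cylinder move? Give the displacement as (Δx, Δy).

(-2.0, 1.9)

The cyan cylinder started near (13.1, 3.3) and ended near (11.1, 5.2).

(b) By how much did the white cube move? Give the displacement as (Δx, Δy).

(1.9, 2.3)

From the two frames, the white cube sits at roughly (7.2, 2.7) before and (9.1, 5.0) after.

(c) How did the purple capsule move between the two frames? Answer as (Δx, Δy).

(0.2, -1.6)

The purple capsule was at about (5.3, 2.7) and moved to about (5.5, 1.1).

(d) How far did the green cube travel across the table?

2.6

From (7.7, 1.4) to (10.1, 2.3), the green cube covered √(2.4² + 0.9²) ≈ 2.6 units.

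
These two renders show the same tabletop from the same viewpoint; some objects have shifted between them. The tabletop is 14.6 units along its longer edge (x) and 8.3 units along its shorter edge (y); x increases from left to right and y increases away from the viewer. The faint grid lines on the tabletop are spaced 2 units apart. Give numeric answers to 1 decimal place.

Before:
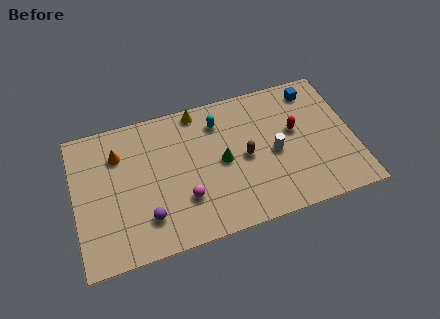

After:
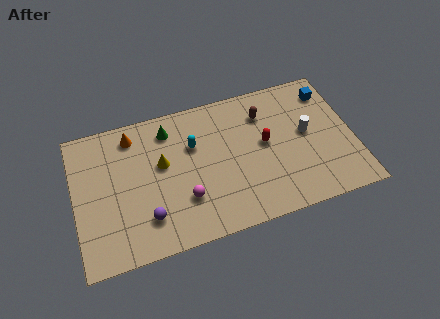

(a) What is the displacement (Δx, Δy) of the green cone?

(-2.6, 2.7)

The green cone was at about (7.7, 4.1) and moved to about (5.1, 6.8).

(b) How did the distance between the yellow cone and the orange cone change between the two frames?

-2.0

They were about 4.5 units apart before and 2.5 after — 2.0 units closer together.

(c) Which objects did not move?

the magenta sphere and the purple sphere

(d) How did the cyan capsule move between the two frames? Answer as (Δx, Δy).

(-1.4, -1.0)

The cyan capsule started near (7.7, 6.5) and ended near (6.3, 5.5).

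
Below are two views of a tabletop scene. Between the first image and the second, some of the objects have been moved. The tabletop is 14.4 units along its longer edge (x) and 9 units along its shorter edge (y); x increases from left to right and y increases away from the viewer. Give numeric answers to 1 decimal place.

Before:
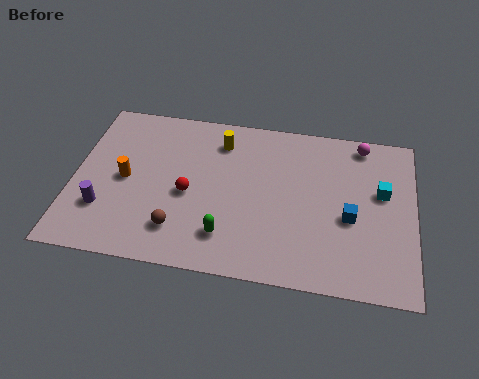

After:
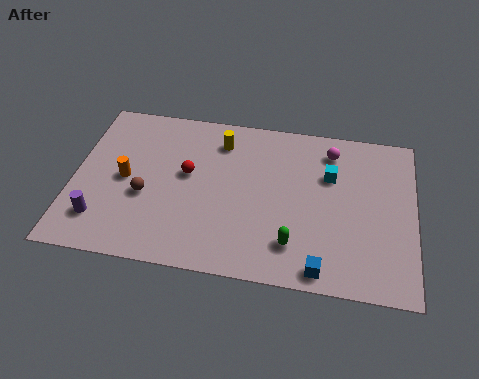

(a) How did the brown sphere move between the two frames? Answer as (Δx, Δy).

(-1.5, 1.6)

From the two frames, the brown sphere sits at roughly (4.6, 2.0) before and (3.1, 3.6) after.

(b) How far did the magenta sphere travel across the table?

1.4

From (12.1, 8.0) to (10.8, 7.4), the magenta sphere covered √(1.3² + 0.6²) ≈ 1.4 units.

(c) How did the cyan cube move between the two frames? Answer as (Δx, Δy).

(-2.2, 0.6)

From the two frames, the cyan cube sits at roughly (13.0, 5.4) before and (10.8, 6.0) after.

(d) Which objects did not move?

the orange cylinder and the yellow cylinder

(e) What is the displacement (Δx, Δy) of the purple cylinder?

(-0.1, -0.6)

The purple cylinder was at about (1.4, 2.6) and moved to about (1.3, 2.0).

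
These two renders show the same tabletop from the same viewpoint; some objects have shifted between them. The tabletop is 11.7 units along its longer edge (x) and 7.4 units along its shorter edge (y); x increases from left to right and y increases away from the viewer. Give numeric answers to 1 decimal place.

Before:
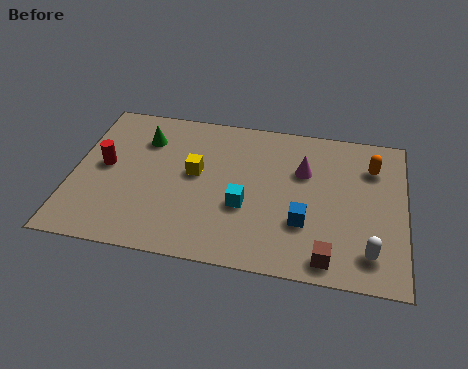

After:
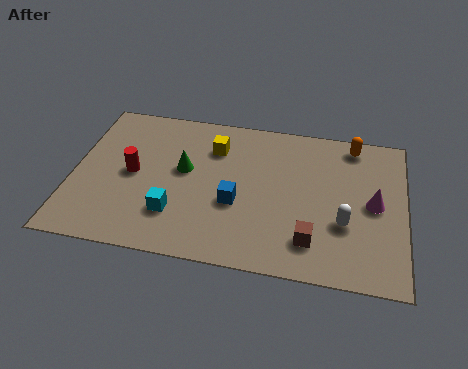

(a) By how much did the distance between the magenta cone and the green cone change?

+1.0

They were about 5.7 units apart before and 6.7 after — 1.0 units further apart.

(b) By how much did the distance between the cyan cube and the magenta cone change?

+4.2

Before: roughly 2.9 units apart; after: 7.1. That's 4.2 units further apart.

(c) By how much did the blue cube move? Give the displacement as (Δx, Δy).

(-2.4, 0.5)

The blue cube was at about (8.2, 2.4) and moved to about (5.8, 2.9).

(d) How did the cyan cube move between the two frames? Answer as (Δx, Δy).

(-2.4, -0.8)

The cyan cube started near (6.1, 2.8) and ended near (3.7, 2.0).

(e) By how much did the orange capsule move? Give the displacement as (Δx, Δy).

(-0.7, 1.0)

From the two frames, the orange capsule sits at roughly (10.5, 5.5) before and (9.8, 6.5) after.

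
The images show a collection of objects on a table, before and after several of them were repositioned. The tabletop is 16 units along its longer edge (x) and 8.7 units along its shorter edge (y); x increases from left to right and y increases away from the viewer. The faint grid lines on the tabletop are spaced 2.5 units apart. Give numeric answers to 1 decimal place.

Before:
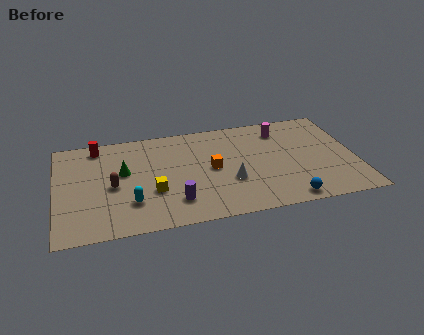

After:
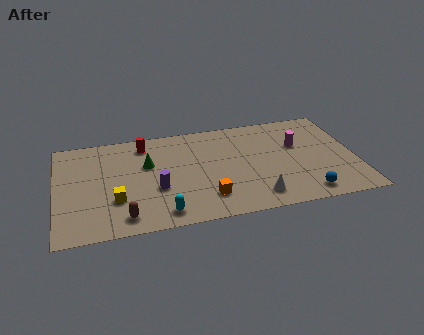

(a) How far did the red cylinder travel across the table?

2.5

From (2.3, 7.6) to (4.8, 7.3), the red cylinder covered √(2.5² + 0.3²) ≈ 2.5 units.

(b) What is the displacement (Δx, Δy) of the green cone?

(1.3, 0.4)

The green cone was at about (3.6, 5.1) and moved to about (4.9, 5.5).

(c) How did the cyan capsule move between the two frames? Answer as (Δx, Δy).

(1.6, -1.2)

The cyan capsule started near (3.9, 2.4) and ended near (5.5, 1.2).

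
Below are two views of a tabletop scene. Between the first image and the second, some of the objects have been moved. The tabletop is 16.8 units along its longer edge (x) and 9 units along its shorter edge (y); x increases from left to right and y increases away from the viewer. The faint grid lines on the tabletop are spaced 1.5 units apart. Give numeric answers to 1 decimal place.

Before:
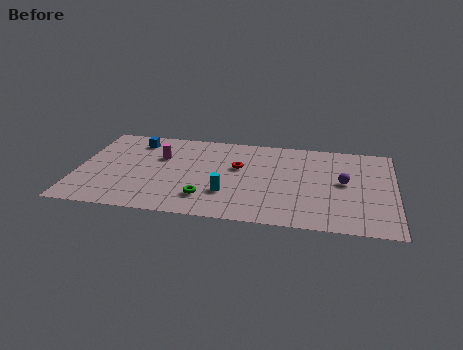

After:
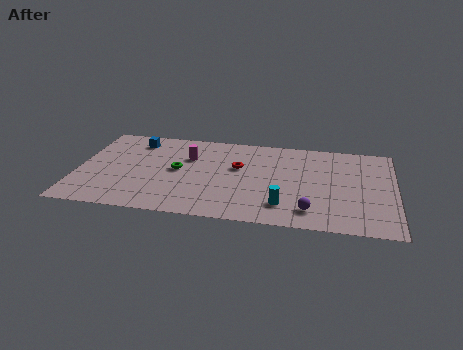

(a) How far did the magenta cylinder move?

1.5

From (4.3, 5.9) to (5.8, 6.1), the magenta cylinder covered √(1.5² + 0.2²) ≈ 1.5 units.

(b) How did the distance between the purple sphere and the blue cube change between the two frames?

-0.4

They were about 11.5 units apart before and 11.1 after — 0.4 units closer together.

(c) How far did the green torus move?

3.1

The green torus moved from about (6.9, 2.1) to (5.3, 4.7), a distance of √(1.6² + 2.6²) ≈ 3.1.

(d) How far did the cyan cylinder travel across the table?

3.1

The cyan cylinder moved from about (8.0, 2.7) to (11.0, 2.0), a distance of √(3.0² + 0.7²) ≈ 3.1.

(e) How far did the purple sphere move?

3.5

From (14.1, 4.8) to (12.4, 1.7), the purple sphere covered √(1.7² + 3.1²) ≈ 3.5 units.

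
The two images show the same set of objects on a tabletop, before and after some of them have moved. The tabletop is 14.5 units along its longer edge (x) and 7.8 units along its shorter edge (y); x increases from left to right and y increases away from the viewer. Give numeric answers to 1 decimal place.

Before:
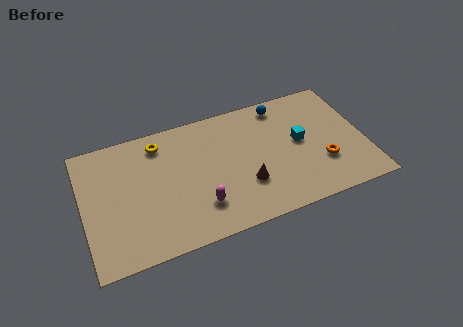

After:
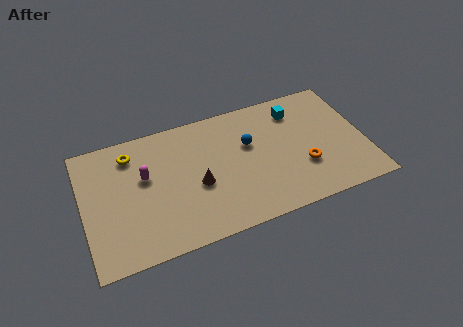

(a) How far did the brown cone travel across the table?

2.5

The brown cone moved from about (8.2, 2.5) to (5.8, 3.3), a distance of √(2.4² + 0.8²) ≈ 2.5.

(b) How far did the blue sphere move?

2.7

The blue sphere was near (10.5, 6.8) before and (8.6, 4.9) after, so it travelled √(1.9² + 1.9²) ≈ 2.7 units.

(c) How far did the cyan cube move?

2.0

The cyan cube was near (11.2, 4.2) before and (11.2, 6.2) after, so it travelled √(0.0² + 2.0²) ≈ 2.0 units.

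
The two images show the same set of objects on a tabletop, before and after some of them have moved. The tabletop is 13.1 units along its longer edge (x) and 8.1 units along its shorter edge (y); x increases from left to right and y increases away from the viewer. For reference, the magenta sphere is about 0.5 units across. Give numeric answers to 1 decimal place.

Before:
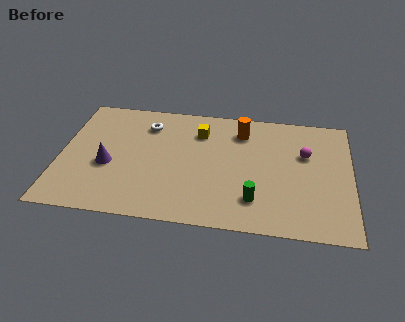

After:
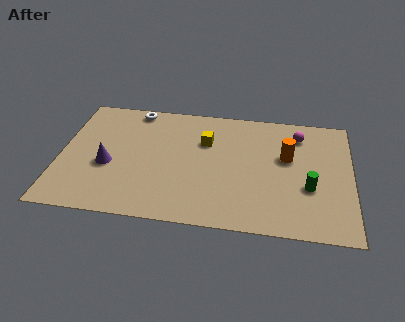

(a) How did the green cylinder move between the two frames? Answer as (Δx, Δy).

(2.4, 1.1)

The green cylinder started near (8.8, 1.9) and ended near (11.2, 3.0).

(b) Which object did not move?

the purple cone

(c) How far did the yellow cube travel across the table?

0.7

The yellow cube moved from about (6.2, 6.1) to (6.5, 5.5), a distance of √(0.3² + 0.6²) ≈ 0.7.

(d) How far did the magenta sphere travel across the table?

1.3

The magenta sphere moved from about (11.0, 5.2) to (10.7, 6.5), a distance of √(0.3² + 1.3²) ≈ 1.3.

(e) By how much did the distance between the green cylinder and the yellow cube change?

+0.4

Before: roughly 4.9 units apart; after: 5.3. That's 0.4 units further apart.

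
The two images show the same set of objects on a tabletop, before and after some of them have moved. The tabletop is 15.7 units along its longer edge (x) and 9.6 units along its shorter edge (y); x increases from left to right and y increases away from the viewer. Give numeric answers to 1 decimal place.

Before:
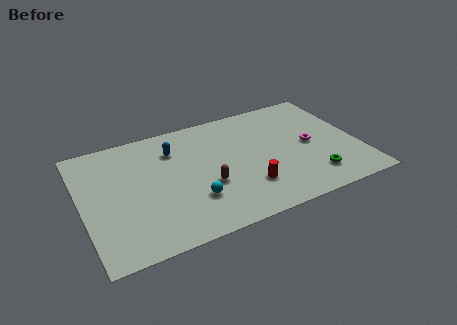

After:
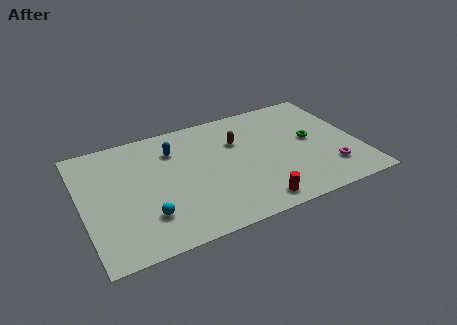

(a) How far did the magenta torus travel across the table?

2.5

From (13.0, 4.7) to (13.8, 2.3), the magenta torus covered √(0.8² + 2.4²) ≈ 2.5 units.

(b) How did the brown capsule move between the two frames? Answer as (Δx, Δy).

(2.1, 2.9)

The brown capsule started near (6.9, 3.6) and ended near (9.0, 6.5).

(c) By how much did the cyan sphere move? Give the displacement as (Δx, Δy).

(-2.6, -0.3)

The cyan sphere was at about (6.0, 2.8) and moved to about (3.4, 2.5).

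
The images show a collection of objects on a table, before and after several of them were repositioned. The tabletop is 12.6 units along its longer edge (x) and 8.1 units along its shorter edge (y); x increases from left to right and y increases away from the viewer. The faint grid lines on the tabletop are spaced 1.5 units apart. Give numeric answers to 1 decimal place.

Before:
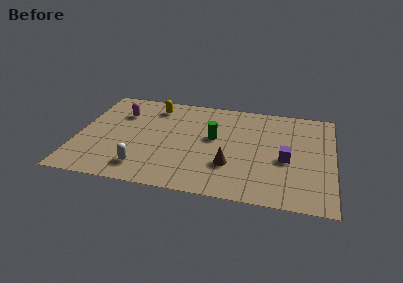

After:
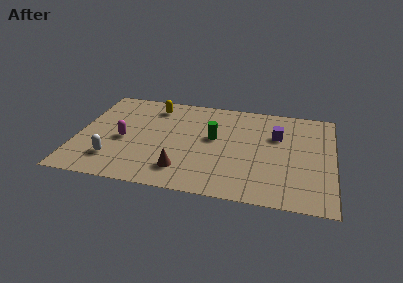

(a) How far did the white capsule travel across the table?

1.6

From (3.4, 1.5) to (1.9, 1.9), the white capsule covered √(1.5² + 0.4²) ≈ 1.6 units.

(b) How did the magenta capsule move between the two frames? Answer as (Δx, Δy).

(0.3, -2.2)

The magenta capsule was at about (2.0, 5.8) and moved to about (2.3, 3.6).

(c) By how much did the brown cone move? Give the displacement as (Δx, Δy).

(-2.3, -0.8)

From the two frames, the brown cone sits at roughly (7.6, 2.5) before and (5.3, 1.7) after.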